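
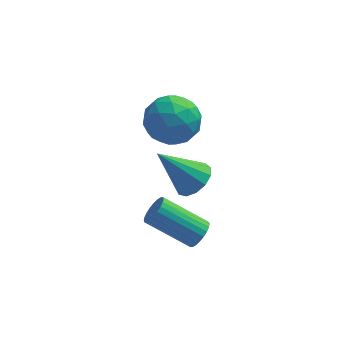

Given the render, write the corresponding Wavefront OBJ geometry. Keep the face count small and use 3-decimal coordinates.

v -0.477 0.977 -0.629
v 0.201 0.783 -1.573
v 0.439 -0.403 0.313
v 1.117 -0.597 -0.631
v 1.233 0.402 -0.017
v 0.667 1.254 -0.6
v -0.027 -0.874 -0.66
v -0.593 -0.022 -1.243
v 0.479 -0.361 -1.592
v 1.258 0.427 -1.194
v -0.618 -0.047 -0.066
v 0.161 0.741 0.332
v -0.219 1.001 -1.184
v 0.859 -0.621 -0.076
v 0.927 -0.034 0.284
v 1.325 -0.148 -0.27
v 0.056 1.278 -0.612
v 0.454 1.164 -1.166
v 1.061 0.94 -0.252
v 0.186 -0.784 -0.094
v 0.584 -0.898 -0.648
v -0.685 0.528 -0.99
v -0.287 0.414 -1.544
v -0.421 -0.56 -1.008
v 0.343 0.214 -1.749
v 0.882 -0.597 -1.196
v 0.209 -0.76 -1.213
v -0.124 -0.259 -1.555
v 0.801 0.678 -1.516
v 1.34 -0.133 -0.962
v 1.408 0.454 -0.602
v 1.075 0.955 -0.944
v 0.965 0.005 -1.527
v -0.7 0.513 -0.298
v -0.161 -0.298 0.256
v -0.435 -0.575 -0.316
v -0.768 -0.074 -0.658
v -0.242 0.977 -0.064
v 0.297 0.166 0.489
v 0.764 0.639 0.295
v 0.431 1.14 -0.047
v -0.325 0.375 0.267
v 1.153 -3.886 -0.099
v 1.555 -3.271 0.244
v -0.133 -3.914 1.459
v 1.232 -3.084 -0.019
v 0.885 -3.15 -0.307
v 0.622 -3.451 -0.529
v 0.529 -3.889 -0.615
v 0.633 -4.326 -0.536
v 0.903 -4.624 -0.319
v 1.252 -4.687 -0.032
v 1.57 -4.496 0.234
v 1.755 -4.111 0.394
v 1.749 -3.654 0.398
v 1.384 -3.264 -4.177
v 1.713 -2.863 -3.819
v 0.024 -2.475 -2.704
v -0.304 -2.876 -3.063
v 1.631 -2.713 -3.996
v -0.058 -2.325 -2.881
v 1.511 -2.647 -4.2
v -0.178 -2.259 -3.085
v 1.372 -2.675 -4.401
v -0.316 -2.287 -3.286
v 1.235 -2.793 -4.568
v -0.454 -2.405 -3.453
v 1.121 -2.982 -4.675
v -0.568 -2.594 -3.561
v 1.046 -3.214 -4.707
v -0.642 -2.826 -3.592
v 1.024 -3.454 -4.658
v -0.665 -3.066 -3.543
v 1.056 -3.665 -4.536
v -0.633 -3.277 -3.421
v 1.138 -3.815 -4.359
v -0.551 -3.427 -3.244
v 1.258 -3.881 -4.155
v -0.431 -3.493 -3.04
v 1.396 -3.853 -3.954
v -0.292 -3.465 -2.839
v 1.534 -3.735 -3.787
v -0.155 -3.347 -2.672
v 1.648 -3.546 -3.679
v -0.041 -3.158 -2.565
v 1.722 -3.314 -3.648
v 0.034 -2.926 -2.533
v 1.745 -3.074 -3.697
v 0.056 -2.686 -2.582
f 1 38 17
f 38 12 41
f 17 41 6
f 38 41 17
f 1 17 13
f 17 6 18
f 13 18 2
f 17 18 13
f 1 13 22
f 13 2 23
f 22 23 8
f 13 23 22
f 1 22 34
f 22 8 37
f 34 37 11
f 22 37 34
f 1 34 38
f 34 11 42
f 38 42 12
f 34 42 38
f 2 18 29
f 18 6 32
f 29 32 10
f 18 32 29
f 6 41 19
f 41 12 40
f 19 40 5
f 41 40 19
f 12 42 39
f 42 11 35
f 39 35 3
f 42 35 39
f 11 37 36
f 37 8 24
f 36 24 7
f 37 24 36
f 8 23 28
f 23 2 25
f 28 25 9
f 23 25 28
f 4 30 16
f 30 10 31
f 16 31 5
f 30 31 16
f 4 16 14
f 16 5 15
f 14 15 3
f 16 15 14
f 4 14 21
f 14 3 20
f 21 20 7
f 14 20 21
f 4 21 26
f 21 7 27
f 26 27 9
f 21 27 26
f 4 26 30
f 26 9 33
f 30 33 10
f 26 33 30
f 5 31 19
f 31 10 32
f 19 32 6
f 31 32 19
f 3 15 39
f 15 5 40
f 39 40 12
f 15 40 39
f 7 20 36
f 20 3 35
f 36 35 11
f 20 35 36
f 9 27 28
f 27 7 24
f 28 24 8
f 27 24 28
f 10 33 29
f 33 9 25
f 29 25 2
f 33 25 29
f 44 43 46
f 44 46 45
f 46 43 47
f 46 47 45
f 47 43 48
f 47 48 45
f 48 43 49
f 48 49 45
f 49 43 50
f 49 50 45
f 50 43 51
f 50 51 45
f 51 43 52
f 51 52 45
f 52 43 53
f 52 53 45
f 53 43 54
f 53 54 45
f 54 43 55
f 54 55 45
f 55 43 44
f 55 44 45
f 57 56 60
f 57 60 58
f 58 60 61
f 58 61 59
f 60 56 62
f 60 62 61
f 61 62 63
f 61 63 59
f 62 56 64
f 62 64 63
f 63 64 65
f 63 65 59
f 64 56 66
f 64 66 65
f 65 66 67
f 65 67 59
f 66 56 68
f 66 68 67
f 67 68 69
f 67 69 59
f 68 56 70
f 68 70 69
f 69 70 71
f 69 71 59
f 70 56 72
f 70 72 71
f 71 72 73
f 71 73 59
f 72 56 74
f 72 74 73
f 73 74 75
f 73 75 59
f 74 56 76
f 74 76 75
f 75 76 77
f 75 77 59
f 76 56 78
f 76 78 77
f 77 78 79
f 77 79 59
f 78 56 80
f 78 80 79
f 79 80 81
f 79 81 59
f 80 56 82
f 80 82 81
f 81 82 83
f 81 83 59
f 82 56 84
f 82 84 83
f 83 84 85
f 83 85 59
f 84 56 86
f 84 86 85
f 85 86 87
f 85 87 59
f 86 56 88
f 86 88 87
f 87 88 89
f 87 89 59
f 88 56 57
f 88 57 89
f 89 57 58
f 89 58 59



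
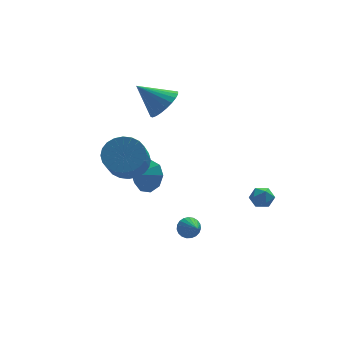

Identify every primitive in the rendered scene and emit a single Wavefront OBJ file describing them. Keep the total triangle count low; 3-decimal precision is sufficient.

v 2.97 -2.759 -0.22
v 3.188 -2.422 -0.72
v 3.272 -3.638 -0.68
v 3.49 -3.301 -1.18
v 3.787 -3.262 -0.613
v 3.6 -2.719 -0.328
v 2.86 -3.341 -1.072
v 2.673 -2.798 -0.787
v 3.12 -2.782 -1.246
v 3.693 -2.733 -0.963
v 2.767 -3.327 -0.437
v 3.34 -3.278 -0.154
v 0.185 -1.338 -3.496
v 0.469 -1.024 -3.057
v 0.415 -2.262 -2.984
v 0.232 -1.035 -2.969
v -0.014 -1.098 -2.972
v -0.225 -1.203 -3.065
v -0.366 -1.331 -3.233
v -0.411 -1.46 -3.447
v -0.353 -1.569 -3.668
v -0.202 -1.637 -3.86
v 0.015 -1.654 -3.989
v 0.263 -1.617 -4.033
v 0.496 -1.531 -3.984
v 0.676 -1.412 -3.85
v 0.771 -1.28 -3.655
v 0.764 -1.159 -3.432
v 0.658 -1.068 -3.221
v -0.142 2.996 2.447
v 0.524 3.512 2.987
v -1.418 3.424 3.613
v 0.393 3.787 2.743
v 0.182 3.942 2.455
v -0.079 3.953 2.165
v -0.35 3.819 1.918
v -0.589 3.559 1.752
v -0.76 3.213 1.691
v -0.837 2.835 1.746
v -0.808 2.481 1.908
v -0.677 2.205 2.151
v -0.466 2.05 2.44
v -0.205 2.039 2.73
v 0.066 2.174 2.977
v 0.305 2.434 3.143
v 0.476 2.779 3.203
v 0.552 3.158 3.149
v -0.941 3.03 -2.54
v -0.328 2.369 -2.131
v -1.839 2.53 -2
v -0.387 2.911 -1.729
v -0.705 3.508 -1.706
v -1.134 3.881 -2.074
v -1.473 3.856 -2.66
v -1.563 3.444 -3.189
v -1.362 2.838 -3.416
v -0.964 2.322 -3.232
v -0.556 2.137 -2.725
v -2.651 -1.449 1.462
v -1.656 -1.695 1.556
v -2.053 -2.857 2.732
v -3.049 -2.611 2.638
v -1.691 -1.404 1.831
v -2.088 -2.566 3.007
v -1.872 -1.12 2.05
v -2.269 -2.282 3.226
v -2.172 -0.887 2.18
v -2.57 -2.048 3.356
v -2.545 -0.738 2.2
v -2.943 -1.9 3.376
v -2.934 -0.698 2.108
v -3.332 -1.86 3.284
v -3.281 -0.773 1.918
v -3.678 -1.935 3.094
v -3.531 -0.95 1.658
v -3.928 -2.112 2.834
v -3.647 -1.203 1.368
v -4.044 -2.365 2.544
v -3.612 -1.494 1.093
v -4.009 -2.656 2.269
v -3.431 -1.778 0.874
v -3.828 -2.94 2.05
v -3.13 -2.012 0.744
v -3.528 -3.173 1.92
v -2.757 -2.16 0.724
v -3.155 -3.322 1.9
v -2.368 -2.2 0.816
v -2.766 -3.362 1.992
v -2.022 -2.125 1.006
v -2.419 -3.287 2.182
v -1.772 -1.948 1.266
v -2.169 -3.11 2.442
f 1 12 6
f 1 6 2
f 1 2 8
f 1 8 11
f 1 11 12
f 2 6 10
f 6 12 5
f 12 11 3
f 11 8 7
f 8 2 9
f 4 10 5
f 4 5 3
f 4 3 7
f 4 7 9
f 4 9 10
f 5 10 6
f 3 5 12
f 7 3 11
f 9 7 8
f 10 9 2
f 14 13 16
f 14 16 15
f 16 13 17
f 16 17 15
f 17 13 18
f 17 18 15
f 18 13 19
f 18 19 15
f 19 13 20
f 19 20 15
f 20 13 21
f 20 21 15
f 21 13 22
f 21 22 15
f 22 13 23
f 22 23 15
f 23 13 24
f 23 24 15
f 24 13 25
f 24 25 15
f 25 13 26
f 25 26 15
f 26 13 27
f 26 27 15
f 27 13 28
f 27 28 15
f 28 13 29
f 28 29 15
f 29 13 14
f 29 14 15
f 31 30 33
f 31 33 32
f 33 30 34
f 33 34 32
f 34 30 35
f 34 35 32
f 35 30 36
f 35 36 32
f 36 30 37
f 36 37 32
f 37 30 38
f 37 38 32
f 38 30 39
f 38 39 32
f 39 30 40
f 39 40 32
f 40 30 41
f 40 41 32
f 41 30 42
f 41 42 32
f 42 30 43
f 42 43 32
f 43 30 44
f 43 44 32
f 44 30 45
f 44 45 32
f 45 30 46
f 45 46 32
f 46 30 47
f 46 47 32
f 47 30 31
f 47 31 32
f 49 48 51
f 49 51 50
f 51 48 52
f 51 52 50
f 52 48 53
f 52 53 50
f 53 48 54
f 53 54 50
f 54 48 55
f 54 55 50
f 55 48 56
f 55 56 50
f 56 48 57
f 56 57 50
f 57 48 58
f 57 58 50
f 58 48 49
f 58 49 50
f 60 59 63
f 60 63 61
f 61 63 64
f 61 64 62
f 63 59 65
f 63 65 64
f 64 65 66
f 64 66 62
f 65 59 67
f 65 67 66
f 66 67 68
f 66 68 62
f 67 59 69
f 67 69 68
f 68 69 70
f 68 70 62
f 69 59 71
f 69 71 70
f 70 71 72
f 70 72 62
f 71 59 73
f 71 73 72
f 72 73 74
f 72 74 62
f 73 59 75
f 73 75 74
f 74 75 76
f 74 76 62
f 75 59 77
f 75 77 76
f 76 77 78
f 76 78 62
f 77 59 79
f 77 79 78
f 78 79 80
f 78 80 62
f 79 59 81
f 79 81 80
f 80 81 82
f 80 82 62
f 81 59 83
f 81 83 82
f 82 83 84
f 82 84 62
f 83 59 85
f 83 85 84
f 84 85 86
f 84 86 62
f 85 59 87
f 85 87 86
f 86 87 88
f 86 88 62
f 87 59 89
f 87 89 88
f 88 89 90
f 88 90 62
f 89 59 91
f 89 91 90
f 90 91 92
f 90 92 62
f 91 59 60
f 91 60 92
f 92 60 61
f 92 61 62



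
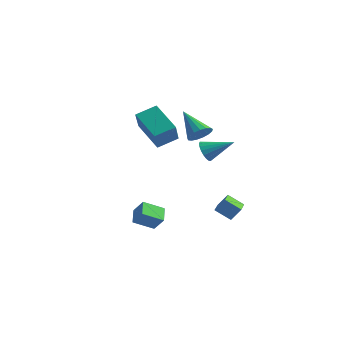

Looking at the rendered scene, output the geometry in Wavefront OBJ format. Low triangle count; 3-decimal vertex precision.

v 0.704 -0.41 3.521
v 1.266 0.658 4.056
v 2.369 -0.706 2.363
v 2.931 0.362 2.899
v 1.369 -1.362 4.721
v 1.931 -0.294 5.257
v 3.034 -1.658 3.564
v 3.596 -0.59 4.099
v 1.976 3.225 2.286
v 2.503 3.123 2.879
v 0.484 3.475 3.654
v 2.508 3.5 2.815
v 2.392 3.815 2.63
v 2.18 3.994 2.367
v 1.921 3.997 2.084
v 1.675 3.823 1.848
v 1.498 3.512 1.712
v 1.43 3.135 1.707
v 1.487 2.779 1.835
v 1.657 2.524 2.066
v 1.899 2.431 2.347
v 2.159 2.519 2.614
v 2.377 2.768 2.806
v 4.444 3.01 -3.592
v 3.626 2.567 -2.932
v 3.482 4.401 -3.849
v 2.665 3.958 -3.19
v 4.835 3.422 -2.83
v 4.018 2.979 -2.171
v 3.874 4.813 -3.088
v 3.056 4.37 -2.428
v 2.58 2.969 1.188
v 3.041 2.738 0.643
v 3.94 3.831 1.972
v 2.926 3.028 0.525
v 2.742 3.306 0.538
v 2.526 3.518 0.679
v 2.321 3.621 0.922
v 2.167 3.594 1.217
v 2.095 3.444 1.506
v 2.12 3.2 1.733
v 2.235 2.91 1.851
v 2.419 2.632 1.838
v 2.635 2.421 1.697
v 2.84 2.318 1.454
v 2.994 2.344 1.159
v 3.065 2.494 0.87
v 3.587 -3.968 -1.922
v 2.984 -3.255 -1.42
v 4.237 -3.005 -2.507
v 3.634 -2.293 -2.005
v 4.266 -3.947 -1.135
v 3.663 -3.235 -0.633
v 4.916 -2.985 -1.72
v 4.313 -2.272 -1.218
f 2 4 1
f 5 2 1
f 1 4 3
f 3 5 1
f 2 8 4
f 6 2 5
f 6 8 2
f 4 8 3
f 7 5 3
f 3 8 7
f 7 6 5
f 8 6 7
f 10 9 12
f 10 12 11
f 12 9 13
f 12 13 11
f 13 9 14
f 13 14 11
f 14 9 15
f 14 15 11
f 15 9 16
f 15 16 11
f 16 9 17
f 16 17 11
f 17 9 18
f 17 18 11
f 18 9 19
f 18 19 11
f 19 9 20
f 19 20 11
f 20 9 21
f 20 21 11
f 21 9 22
f 21 22 11
f 22 9 23
f 22 23 11
f 23 9 10
f 23 10 11
f 25 27 24
f 28 25 24
f 24 27 26
f 26 28 24
f 25 31 27
f 29 25 28
f 29 31 25
f 27 31 26
f 30 28 26
f 26 31 30
f 30 29 28
f 31 29 30
f 33 32 35
f 33 35 34
f 35 32 36
f 35 36 34
f 36 32 37
f 36 37 34
f 37 32 38
f 37 38 34
f 38 32 39
f 38 39 34
f 39 32 40
f 39 40 34
f 40 32 41
f 40 41 34
f 41 32 42
f 41 42 34
f 42 32 43
f 42 43 34
f 43 32 44
f 43 44 34
f 44 32 45
f 44 45 34
f 45 32 46
f 45 46 34
f 46 32 47
f 46 47 34
f 47 32 33
f 47 33 34
f 49 51 48
f 52 49 48
f 48 51 50
f 50 52 48
f 49 55 51
f 53 49 52
f 53 55 49
f 51 55 50
f 54 52 50
f 50 55 54
f 54 53 52
f 55 53 54



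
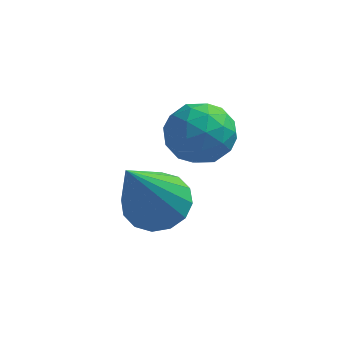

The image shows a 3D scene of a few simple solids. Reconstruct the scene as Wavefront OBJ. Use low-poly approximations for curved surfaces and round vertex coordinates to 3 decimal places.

v -3.845 -0.299 -4.863
v -3.301 -0.045 -4.616
v -4.135 -1.421 -3.077
v -3.545 0.167 -4.522
v -3.87 0.253 -4.521
v -4.189 0.192 -4.611
v -4.415 -0.001 -4.768
v -4.489 -0.273 -4.952
v -4.39 -0.552 -5.111
v -4.145 -0.764 -5.204
v -3.82 -0.85 -5.206
v -3.502 -0.789 -5.116
v -3.275 -0.596 -4.958
v -3.202 -0.324 -4.775
v -3.659 1.384 -3.635
v -3.156 1.447 -4.123
v -3.424 0.273 -3.537
v -2.921 0.336 -4.025
v -2.837 0.633 -3.392
v -2.982 1.32 -3.453
v -3.598 0.4 -4.207
v -3.743 1.087 -4.268
v -3.118 0.839 -4.477
v -2.647 0.983 -3.973
v -3.933 0.737 -3.687
v -3.462 0.881 -3.183
v -3.428 1.513 -3.888
v -3.152 0.207 -3.772
v -3.103 0.382 -3.4
v -2.806 0.419 -3.687
v -3.326 1.438 -3.494
v -3.03 1.475 -3.781
v -2.842 0.997 -3.351
v -3.55 0.245 -3.879
v -3.254 0.282 -4.166
v -3.774 1.301 -3.973
v -3.477 1.338 -4.26
v -3.738 0.723 -4.309
v -3.11 1.193 -4.383
v -2.972 0.54 -4.325
v -3.37 0.577 -4.432
v -3.455 0.981 -4.468
v -2.833 1.278 -4.087
v -2.695 0.625 -4.029
v -2.646 0.799 -3.657
v -2.731 1.203 -3.692
v -2.811 0.92 -4.294
v -3.885 1.095 -3.631
v -3.747 0.442 -3.573
v -3.849 0.517 -3.968
v -3.934 0.921 -4.003
v -3.608 1.18 -3.335
v -3.47 0.527 -3.277
v -3.125 0.739 -3.192
v -3.21 1.143 -3.228
v -3.769 0.8 -3.366
f 2 1 4
f 2 4 3
f 4 1 5
f 4 5 3
f 5 1 6
f 5 6 3
f 6 1 7
f 6 7 3
f 7 1 8
f 7 8 3
f 8 1 9
f 8 9 3
f 9 1 10
f 9 10 3
f 10 1 11
f 10 11 3
f 11 1 12
f 11 12 3
f 12 1 13
f 12 13 3
f 13 1 14
f 13 14 3
f 14 1 2
f 14 2 3
f 15 52 31
f 52 26 55
f 31 55 20
f 52 55 31
f 15 31 27
f 31 20 32
f 27 32 16
f 31 32 27
f 15 27 36
f 27 16 37
f 36 37 22
f 27 37 36
f 15 36 48
f 36 22 51
f 48 51 25
f 36 51 48
f 15 48 52
f 48 25 56
f 52 56 26
f 48 56 52
f 16 32 43
f 32 20 46
f 43 46 24
f 32 46 43
f 20 55 33
f 55 26 54
f 33 54 19
f 55 54 33
f 26 56 53
f 56 25 49
f 53 49 17
f 56 49 53
f 25 51 50
f 51 22 38
f 50 38 21
f 51 38 50
f 22 37 42
f 37 16 39
f 42 39 23
f 37 39 42
f 18 44 30
f 44 24 45
f 30 45 19
f 44 45 30
f 18 30 28
f 30 19 29
f 28 29 17
f 30 29 28
f 18 28 35
f 28 17 34
f 35 34 21
f 28 34 35
f 18 35 40
f 35 21 41
f 40 41 23
f 35 41 40
f 18 40 44
f 40 23 47
f 44 47 24
f 40 47 44
f 19 45 33
f 45 24 46
f 33 46 20
f 45 46 33
f 17 29 53
f 29 19 54
f 53 54 26
f 29 54 53
f 21 34 50
f 34 17 49
f 50 49 25
f 34 49 50
f 23 41 42
f 41 21 38
f 42 38 22
f 41 38 42
f 24 47 43
f 47 23 39
f 43 39 16
f 47 39 43



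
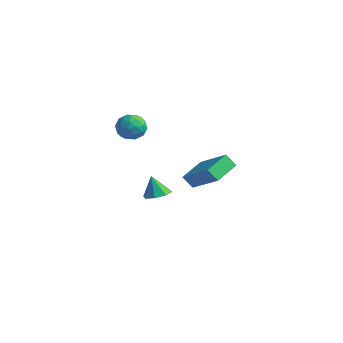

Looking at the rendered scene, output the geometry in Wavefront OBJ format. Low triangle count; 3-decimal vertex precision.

v -0.836 -0.024 0.537
v -0.492 -0.432 1.131
v -1.848 -0.828 0.569
v -1.504 -1.236 1.163
v -1.774 -0.495 1.292
v -1.148 0.002 1.272
v -1.192 -1.262 0.428
v -0.566 -0.765 0.408
v -0.712 -1.198 1.064
v -1.072 -0.724 1.598
v -1.268 -0.536 0.102
v -1.628 -0.062 0.636
v -0.575 -0.157 0.831
v -1.765 -1.103 0.869
v -1.923 -0.667 0.944
v -1.721 -0.907 1.294
v -0.961 0.098 0.914
v -0.759 -0.142 1.263
v -1.512 -0.179 1.357
v -1.581 -1.118 0.437
v -1.379 -1.358 0.786
v -0.619 -0.353 0.406
v -0.417 -0.593 0.756
v -0.828 -1.081 0.343
v -0.503 -0.848 1.141
v -1.097 -1.32 1.16
v -0.914 -1.335 0.728
v -0.546 -1.043 0.716
v -0.714 -0.569 1.455
v -1.309 -1.042 1.474
v -1.467 -0.606 1.549
v -1.099 -0.314 1.537
v -0.843 -1.019 1.415
v -1.031 -0.218 0.226
v -1.626 -0.691 0.245
v -1.241 -0.946 0.163
v -0.873 -0.654 0.151
v -1.243 0.06 0.54
v -1.837 -0.412 0.559
v -1.794 -0.217 0.984
v -1.426 0.075 0.972
v -1.497 -0.241 0.285
v -0.447 2.597 -4.042
v -0.874 2.321 -3.399
v -0.721 4.037 -3.605
v -1.148 3.761 -2.962
v 1.348 2.579 -2.858
v 0.921 2.303 -2.215
v 1.074 4.019 -2.421
v 0.647 3.743 -1.778
v 3.42 -3.047 -0.944
v 3.821 -3.573 -0.837
v 3.06 -3.113 0.084
v 4.049 -3.127 -0.728
v 3.909 -2.634 -0.746
v 3.482 -2.383 -0.879
v 3.018 -2.521 -1.05
v 2.79 -2.968 -1.159
v 2.93 -3.46 -1.141
v 3.357 -3.711 -1.008
f 1 38 17
f 38 12 41
f 17 41 6
f 38 41 17
f 1 17 13
f 17 6 18
f 13 18 2
f 17 18 13
f 1 13 22
f 13 2 23
f 22 23 8
f 13 23 22
f 1 22 34
f 22 8 37
f 34 37 11
f 22 37 34
f 1 34 38
f 34 11 42
f 38 42 12
f 34 42 38
f 2 18 29
f 18 6 32
f 29 32 10
f 18 32 29
f 6 41 19
f 41 12 40
f 19 40 5
f 41 40 19
f 12 42 39
f 42 11 35
f 39 35 3
f 42 35 39
f 11 37 36
f 37 8 24
f 36 24 7
f 37 24 36
f 8 23 28
f 23 2 25
f 28 25 9
f 23 25 28
f 4 30 16
f 30 10 31
f 16 31 5
f 30 31 16
f 4 16 14
f 16 5 15
f 14 15 3
f 16 15 14
f 4 14 21
f 14 3 20
f 21 20 7
f 14 20 21
f 4 21 26
f 21 7 27
f 26 27 9
f 21 27 26
f 4 26 30
f 26 9 33
f 30 33 10
f 26 33 30
f 5 31 19
f 31 10 32
f 19 32 6
f 31 32 19
f 3 15 39
f 15 5 40
f 39 40 12
f 15 40 39
f 7 20 36
f 20 3 35
f 36 35 11
f 20 35 36
f 9 27 28
f 27 7 24
f 28 24 8
f 27 24 28
f 10 33 29
f 33 9 25
f 29 25 2
f 33 25 29
f 44 46 43
f 47 44 43
f 43 46 45
f 45 47 43
f 44 50 46
f 48 44 47
f 48 50 44
f 46 50 45
f 49 47 45
f 45 50 49
f 49 48 47
f 50 48 49
f 52 51 54
f 52 54 53
f 54 51 55
f 54 55 53
f 55 51 56
f 55 56 53
f 56 51 57
f 56 57 53
f 57 51 58
f 57 58 53
f 58 51 59
f 58 59 53
f 59 51 60
f 59 60 53
f 60 51 52
f 60 52 53



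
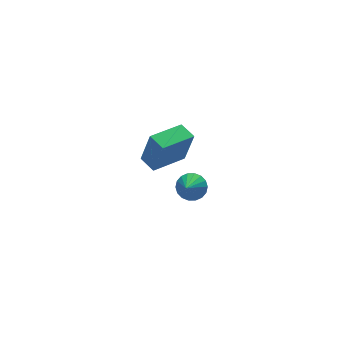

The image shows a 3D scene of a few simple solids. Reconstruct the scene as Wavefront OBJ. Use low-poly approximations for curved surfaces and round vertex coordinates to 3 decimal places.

v -0.127 -2.471 1.547
v 0.234 -2.827 3.534
v -0.338 -1.456 1.767
v 0.022 -1.811 3.754
v 1.898 -1.989 1.266
v 2.258 -2.344 3.253
v 1.686 -0.973 1.486
v 2.047 -1.329 3.473
v 3.708 0.683 -4.338
v 4.424 0.175 -4.192
v 2.932 -0.143 -3.402
v 4.458 0.456 -3.915
v 4.344 0.783 -3.723
v 4.103 1.09 -3.652
v 3.784 1.316 -3.717
v 3.451 1.416 -3.905
v 3.168 1.372 -4.179
v 2.992 1.191 -4.484
v 2.958 0.909 -4.761
v 3.073 0.583 -4.953
v 3.314 0.276 -5.024
v 3.632 0.05 -4.959
v 3.966 -0.051 -4.771
v 4.249 -0.006 -4.497
f 2 4 1
f 5 2 1
f 1 4 3
f 3 5 1
f 2 8 4
f 6 2 5
f 6 8 2
f 4 8 3
f 7 5 3
f 3 8 7
f 7 6 5
f 8 6 7
f 10 9 12
f 10 12 11
f 12 9 13
f 12 13 11
f 13 9 14
f 13 14 11
f 14 9 15
f 14 15 11
f 15 9 16
f 15 16 11
f 16 9 17
f 16 17 11
f 17 9 18
f 17 18 11
f 18 9 19
f 18 19 11
f 19 9 20
f 19 20 11
f 20 9 21
f 20 21 11
f 21 9 22
f 21 22 11
f 22 9 23
f 22 23 11
f 23 9 24
f 23 24 11
f 24 9 10
f 24 10 11



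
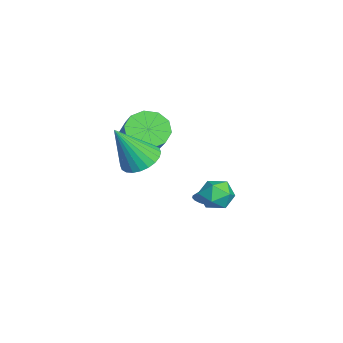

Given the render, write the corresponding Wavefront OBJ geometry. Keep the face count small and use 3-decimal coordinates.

v -4.167 -1.427 -0.31
v -3.541 -1.247 -1.055
v -2.447 -0.993 -0.076
v -3.073 -1.173 0.67
v -3.805 -0.718 -0.898
v -2.711 -0.464 0.081
v -4.207 -0.46 -0.516
v -3.113 -0.206 0.463
v -4.594 -0.571 -0.055
v -3.5 -0.317 0.924
v -4.817 -1.009 0.309
v -3.724 -0.755 1.288
v -4.793 -1.607 0.436
v -3.699 -1.353 1.415
v -4.529 -2.136 0.279
v -3.435 -1.882 1.258
v -4.127 -2.394 -0.103
v -3.033 -2.14 0.876
v -3.74 -2.283 -0.564
v -2.646 -2.029 0.415
v -3.516 -1.845 -0.928
v -2.423 -1.591 0.051
v -2.538 1.829 -2.468
v -1.92 2.372 -2.583
v -1.64 0.848 -2.277
v -1.022 1.391 -2.392
v -1.497 1.44 -1.712
v -2.052 2.047 -1.83
v -1.508 1.173 -3.03
v -2.063 1.78 -3.148
v -1.284 1.967 -2.93
v -1.277 2.132 -2.116
v -2.283 1.088 -2.744
v -2.276 1.253 -1.93
v -3.411 1.379 -3.772
v -2.974 1.352 -3.15
v -4.229 1.601 -3.188
v -2.951 1.656 -3.234
v -3.008 1.912 -3.41
v -3.134 2.076 -3.649
v -3.308 2.12 -3.909
v -3.5 2.035 -4.146
v -3.676 1.837 -4.318
v -3.806 1.56 -4.395
v -3.868 1.252 -4.365
v -3.851 0.965 -4.233
v -3.758 0.75 -4.02
v -3.604 0.644 -3.765
v -3.417 0.666 -3.511
v -3.229 0.81 -3.302
v -3.073 1.053 -3.175
v -0.302 -1.425 0.541
v 0.591 -1.403 0.368
v 0.082 -2.435 2.399
v 0.547 -1.098 0.543
v 0.374 -0.842 0.718
v 0.098 -0.675 0.866
v -0.239 -0.622 0.964
v -0.586 -0.691 0.998
v -0.889 -0.872 0.962
v -1.103 -1.137 0.862
v -1.195 -1.446 0.713
v -1.151 -1.752 0.538
v -0.978 -2.008 0.363
v -0.702 -2.175 0.215
v -0.365 -2.228 0.117
v -0.018 -2.158 0.083
v 0.285 -1.977 0.119
v 0.499 -1.712 0.219
f 2 1 5
f 2 5 3
f 3 5 6
f 3 6 4
f 5 1 7
f 5 7 6
f 6 7 8
f 6 8 4
f 7 1 9
f 7 9 8
f 8 9 10
f 8 10 4
f 9 1 11
f 9 11 10
f 10 11 12
f 10 12 4
f 11 1 13
f 11 13 12
f 12 13 14
f 12 14 4
f 13 1 15
f 13 15 14
f 14 15 16
f 14 16 4
f 15 1 17
f 15 17 16
f 16 17 18
f 16 18 4
f 17 1 19
f 17 19 18
f 18 19 20
f 18 20 4
f 19 1 21
f 19 21 20
f 20 21 22
f 20 22 4
f 21 1 2
f 21 2 22
f 22 2 3
f 22 3 4
f 23 34 28
f 23 28 24
f 23 24 30
f 23 30 33
f 23 33 34
f 24 28 32
f 28 34 27
f 34 33 25
f 33 30 29
f 30 24 31
f 26 32 27
f 26 27 25
f 26 25 29
f 26 29 31
f 26 31 32
f 27 32 28
f 25 27 34
f 29 25 33
f 31 29 30
f 32 31 24
f 36 35 38
f 36 38 37
f 38 35 39
f 38 39 37
f 39 35 40
f 39 40 37
f 40 35 41
f 40 41 37
f 41 35 42
f 41 42 37
f 42 35 43
f 42 43 37
f 43 35 44
f 43 44 37
f 44 35 45
f 44 45 37
f 45 35 46
f 45 46 37
f 46 35 47
f 46 47 37
f 47 35 48
f 47 48 37
f 48 35 49
f 48 49 37
f 49 35 50
f 49 50 37
f 50 35 51
f 50 51 37
f 51 35 36
f 51 36 37
f 53 52 55
f 53 55 54
f 55 52 56
f 55 56 54
f 56 52 57
f 56 57 54
f 57 52 58
f 57 58 54
f 58 52 59
f 58 59 54
f 59 52 60
f 59 60 54
f 60 52 61
f 60 61 54
f 61 52 62
f 61 62 54
f 62 52 63
f 62 63 54
f 63 52 64
f 63 64 54
f 64 52 65
f 64 65 54
f 65 52 66
f 65 66 54
f 66 52 67
f 66 67 54
f 67 52 68
f 67 68 54
f 68 52 69
f 68 69 54
f 69 52 53
f 69 53 54



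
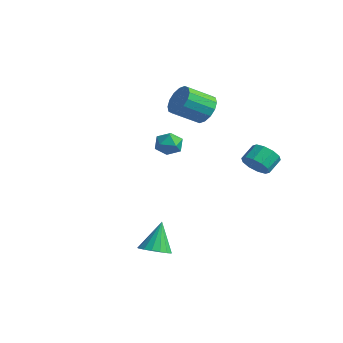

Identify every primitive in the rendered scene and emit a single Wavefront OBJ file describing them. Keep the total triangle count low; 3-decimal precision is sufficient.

v 3.435 -3.218 -4.419
v 3.838 -2.547 -4.628
v 3.065 -2.522 -2.901
v 3.476 -2.479 -4.748
v 3.104 -2.579 -4.792
v 2.808 -2.826 -4.751
v 2.656 -3.163 -4.634
v 2.682 -3.512 -4.467
v 2.88 -3.794 -4.29
v 3.206 -3.944 -4.142
v 3.584 -3.927 -4.057
v 3.928 -3.748 -4.056
v 4.159 -3.448 -4.137
v 4.224 -3.095 -4.283
v 4.108 -2.77 -4.46
v -2.51 1.597 -0.775
v -1.985 2.18 -0.851
v -1.575 0.8 -0.429
v -1.05 1.383 -0.505
v -1.581 1.404 0.078
v -2.159 1.896 -0.136
v -1.401 1.084 -1.144
v -1.979 1.576 -1.358
v -1.3 1.863 -1.079
v -1.411 2.061 -0.324
v -2.149 0.919 -0.956
v -2.26 1.117 -0.201
v -1.406 3.482 1.336
v -0.793 2.963 0.866
v -1.261 1.64 1.714
v -1.874 2.158 2.184
v -0.552 3.124 1.25
v -1.02 1.801 2.098
v -0.539 3.381 1.657
v -1.007 2.057 2.505
v -0.759 3.664 1.978
v -1.227 2.341 2.826
v -1.152 3.899 2.127
v -1.62 2.576 2.975
v -1.613 4.022 2.064
v -2.081 2.698 2.912
v -2.019 4 1.806
v -2.487 2.677 2.654
v -2.26 3.839 1.422
v -2.728 2.516 2.27
v -2.273 3.583 1.015
v -2.741 2.259 1.863
v -2.053 3.299 0.694
v -2.521 1.976 1.542
v -1.66 3.064 0.545
v -2.128 1.741 1.393
v -1.199 2.942 0.608
v -1.667 1.618 1.456
v 3.437 2.687 -0.556
v 4.216 2.819 -0.531
v 4.061 3.625 0.04
v 3.283 3.493 0.016
v 4.034 3.058 -0.917
v 3.88 3.864 -0.345
v 3.625 3.155 -1.164
v 3.47 3.961 -0.593
v 3.144 3.073 -1.179
v 2.989 3.879 -0.608
v 2.775 2.844 -0.956
v 2.62 3.65 -0.385
v 2.659 2.555 -0.58
v 2.504 3.361 -0.009
v 2.84 2.316 -0.195
v 2.686 3.122 0.377
v 3.25 2.219 0.053
v 3.095 3.025 0.624
v 3.731 2.301 0.068
v 3.576 3.107 0.639
v 4.1 2.53 -0.155
v 3.945 3.336 0.416
f 2 1 4
f 2 4 3
f 4 1 5
f 4 5 3
f 5 1 6
f 5 6 3
f 6 1 7
f 6 7 3
f 7 1 8
f 7 8 3
f 8 1 9
f 8 9 3
f 9 1 10
f 9 10 3
f 10 1 11
f 10 11 3
f 11 1 12
f 11 12 3
f 12 1 13
f 12 13 3
f 13 1 14
f 13 14 3
f 14 1 15
f 14 15 3
f 15 1 2
f 15 2 3
f 16 27 21
f 16 21 17
f 16 17 23
f 16 23 26
f 16 26 27
f 17 21 25
f 21 27 20
f 27 26 18
f 26 23 22
f 23 17 24
f 19 25 20
f 19 20 18
f 19 18 22
f 19 22 24
f 19 24 25
f 20 25 21
f 18 20 27
f 22 18 26
f 24 22 23
f 25 24 17
f 29 28 32
f 29 32 30
f 30 32 33
f 30 33 31
f 32 28 34
f 32 34 33
f 33 34 35
f 33 35 31
f 34 28 36
f 34 36 35
f 35 36 37
f 35 37 31
f 36 28 38
f 36 38 37
f 37 38 39
f 37 39 31
f 38 28 40
f 38 40 39
f 39 40 41
f 39 41 31
f 40 28 42
f 40 42 41
f 41 42 43
f 41 43 31
f 42 28 44
f 42 44 43
f 43 44 45
f 43 45 31
f 44 28 46
f 44 46 45
f 45 46 47
f 45 47 31
f 46 28 48
f 46 48 47
f 47 48 49
f 47 49 31
f 48 28 50
f 48 50 49
f 49 50 51
f 49 51 31
f 50 28 52
f 50 52 51
f 51 52 53
f 51 53 31
f 52 28 29
f 52 29 53
f 53 29 30
f 53 30 31
f 55 54 58
f 55 58 56
f 56 58 59
f 56 59 57
f 58 54 60
f 58 60 59
f 59 60 61
f 59 61 57
f 60 54 62
f 60 62 61
f 61 62 63
f 61 63 57
f 62 54 64
f 62 64 63
f 63 64 65
f 63 65 57
f 64 54 66
f 64 66 65
f 65 66 67
f 65 67 57
f 66 54 68
f 66 68 67
f 67 68 69
f 67 69 57
f 68 54 70
f 68 70 69
f 69 70 71
f 69 71 57
f 70 54 72
f 70 72 71
f 71 72 73
f 71 73 57
f 72 54 74
f 72 74 73
f 73 74 75
f 73 75 57
f 74 54 55
f 74 55 75
f 75 55 56
f 75 56 57



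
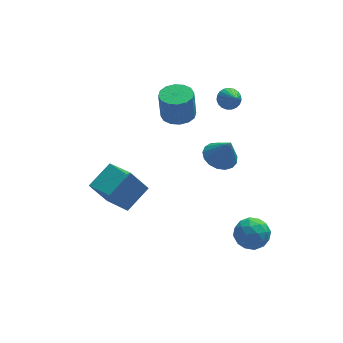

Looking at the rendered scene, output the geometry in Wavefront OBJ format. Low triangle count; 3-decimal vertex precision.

v 3.899 3.405 1.304
v 4.243 3.796 1.692
v 4.041 2.455 2.136
v 3.991 3.836 1.781
v 3.723 3.802 1.788
v 3.485 3.698 1.711
v 3.319 3.544 1.563
v 3.253 3.366 1.371
v 3.299 3.195 1.167
v 3.448 3.059 0.987
v 3.676 2.984 0.862
v 3.942 2.981 0.813
v 4.2 3.052 0.849
v 4.406 3.183 0.964
v 4.525 3.353 1.138
v 4.535 3.532 1.34
v 4.435 3.689 1.536
v 3.607 -2.324 -2.826
v 4.21 -2.319 -3.582
v 2.95 -3.641 -3.358
v 3.553 -3.636 -4.114
v 3.893 -3.81 -3.225
v 4.299 -2.996 -2.896
v 2.861 -2.964 -4.044
v 3.267 -2.15 -3.715
v 3.749 -2.715 -4.335
v 4.387 -3.237 -3.829
v 2.773 -2.723 -3.111
v 3.411 -3.245 -2.605
v 3.966 -2.206 -3.157
v 3.194 -3.754 -3.783
v 3.394 -3.856 -3.261
v 3.748 -3.853 -3.705
v 4.018 -2.604 -2.754
v 4.373 -2.601 -3.198
v 4.187 -3.477 -2.989
v 2.787 -3.359 -3.742
v 3.142 -3.356 -4.186
v 3.412 -2.107 -3.235
v 3.766 -2.104 -3.679
v 2.973 -2.483 -3.951
v 4.05 -2.436 -4.044
v 3.664 -3.21 -4.357
v 3.257 -2.815 -4.315
v 3.496 -2.336 -4.122
v 4.425 -2.743 -3.746
v 4.039 -3.517 -4.06
v 4.238 -3.619 -3.537
v 4.477 -3.141 -3.343
v 4.154 -2.975 -4.189
v 3.121 -2.443 -2.88
v 2.735 -3.217 -3.194
v 2.683 -2.819 -3.597
v 2.922 -2.341 -3.403
v 3.496 -2.75 -2.583
v 3.11 -3.524 -2.896
v 3.664 -3.624 -2.818
v 3.903 -3.145 -2.625
v 3.006 -2.985 -2.751
v -3.592 1.524 -2.522
v -2.833 -0.023 -1.969
v -2.378 2.384 -1.786
v -1.618 0.837 -1.233
v -2.722 1.463 -3.887
v -1.962 -0.084 -3.334
v -1.507 2.323 -3.151
v -0.748 0.776 -2.598
v 0.984 1.858 1.982
v 1.845 1.748 2.041
v 1.737 1.752 3.617
v 0.876 1.862 3.558
v 1.784 2.194 2.036
v 1.677 2.198 3.612
v 1.509 2.55 2.016
v 1.402 2.555 3.592
v 1.094 2.721 1.987
v 0.986 2.725 3.563
v 0.648 2.66 1.957
v 0.541 2.664 3.533
v 0.293 2.385 1.933
v 0.185 2.389 3.51
v 0.123 1.968 1.923
v 0.015 1.972 3.499
v 0.183 1.522 1.928
v 0.076 1.526 3.504
v 0.458 1.165 1.948
v 0.351 1.17 3.524
v 0.874 0.995 1.977
v 0.766 0.999 3.553
v 1.319 1.056 2.007
v 1.212 1.06 3.583
v 1.675 1.331 2.03
v 1.567 1.335 3.607
v 2.66 0.017 0.033
v 3.533 0.052 -0.222
v 3.08 -0.417 1.407
v 3.452 0.452 -0.071
v 3.19 0.753 0.104
v 2.807 0.885 0.263
v 2.39 0.818 0.369
v 2.035 0.568 0.399
v 1.823 0.191 0.345
v 1.803 -0.225 0.219
v 1.979 -0.586 0.051
v 2.311 -0.809 -0.121
v 2.723 -0.843 -0.258
v 3.121 -0.679 -0.328
v 3.413 -0.357 -0.315
f 2 1 4
f 2 4 3
f 4 1 5
f 4 5 3
f 5 1 6
f 5 6 3
f 6 1 7
f 6 7 3
f 7 1 8
f 7 8 3
f 8 1 9
f 8 9 3
f 9 1 10
f 9 10 3
f 10 1 11
f 10 11 3
f 11 1 12
f 11 12 3
f 12 1 13
f 12 13 3
f 13 1 14
f 13 14 3
f 14 1 15
f 14 15 3
f 15 1 16
f 15 16 3
f 16 1 17
f 16 17 3
f 17 1 2
f 17 2 3
f 18 55 34
f 55 29 58
f 34 58 23
f 55 58 34
f 18 34 30
f 34 23 35
f 30 35 19
f 34 35 30
f 18 30 39
f 30 19 40
f 39 40 25
f 30 40 39
f 18 39 51
f 39 25 54
f 51 54 28
f 39 54 51
f 18 51 55
f 51 28 59
f 55 59 29
f 51 59 55
f 19 35 46
f 35 23 49
f 46 49 27
f 35 49 46
f 23 58 36
f 58 29 57
f 36 57 22
f 58 57 36
f 29 59 56
f 59 28 52
f 56 52 20
f 59 52 56
f 28 54 53
f 54 25 41
f 53 41 24
f 54 41 53
f 25 40 45
f 40 19 42
f 45 42 26
f 40 42 45
f 21 47 33
f 47 27 48
f 33 48 22
f 47 48 33
f 21 33 31
f 33 22 32
f 31 32 20
f 33 32 31
f 21 31 38
f 31 20 37
f 38 37 24
f 31 37 38
f 21 38 43
f 38 24 44
f 43 44 26
f 38 44 43
f 21 43 47
f 43 26 50
f 47 50 27
f 43 50 47
f 22 48 36
f 48 27 49
f 36 49 23
f 48 49 36
f 20 32 56
f 32 22 57
f 56 57 29
f 32 57 56
f 24 37 53
f 37 20 52
f 53 52 28
f 37 52 53
f 26 44 45
f 44 24 41
f 45 41 25
f 44 41 45
f 27 50 46
f 50 26 42
f 46 42 19
f 50 42 46
f 61 63 60
f 64 61 60
f 60 63 62
f 62 64 60
f 61 67 63
f 65 61 64
f 65 67 61
f 63 67 62
f 66 64 62
f 62 67 66
f 66 65 64
f 67 65 66
f 69 68 72
f 69 72 70
f 70 72 73
f 70 73 71
f 72 68 74
f 72 74 73
f 73 74 75
f 73 75 71
f 74 68 76
f 74 76 75
f 75 76 77
f 75 77 71
f 76 68 78
f 76 78 77
f 77 78 79
f 77 79 71
f 78 68 80
f 78 80 79
f 79 80 81
f 79 81 71
f 80 68 82
f 80 82 81
f 81 82 83
f 81 83 71
f 82 68 84
f 82 84 83
f 83 84 85
f 83 85 71
f 84 68 86
f 84 86 85
f 85 86 87
f 85 87 71
f 86 68 88
f 86 88 87
f 87 88 89
f 87 89 71
f 88 68 90
f 88 90 89
f 89 90 91
f 89 91 71
f 90 68 92
f 90 92 91
f 91 92 93
f 91 93 71
f 92 68 69
f 92 69 93
f 93 69 70
f 93 70 71
f 95 94 97
f 95 97 96
f 97 94 98
f 97 98 96
f 98 94 99
f 98 99 96
f 99 94 100
f 99 100 96
f 100 94 101
f 100 101 96
f 101 94 102
f 101 102 96
f 102 94 103
f 102 103 96
f 103 94 104
f 103 104 96
f 104 94 105
f 104 105 96
f 105 94 106
f 105 106 96
f 106 94 107
f 106 107 96
f 107 94 108
f 107 108 96
f 108 94 95
f 108 95 96



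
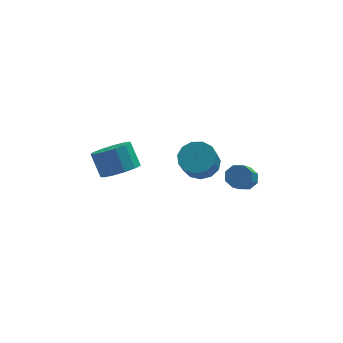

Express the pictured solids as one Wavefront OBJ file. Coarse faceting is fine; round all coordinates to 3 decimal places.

v -2.76 3.574 1.48
v -1.769 3.913 1.557
v -2.13 4.705 2.717
v -3.12 4.366 2.64
v -2.05 4.298 1.206
v -2.411 5.09 2.366
v -2.557 4.453 0.943
v -2.918 5.245 2.103
v -3.128 4.329 0.85
v -3.489 5.121 2.01
v -3.582 3.965 0.957
v -3.943 4.757 2.117
v -3.775 3.477 1.23
v -4.136 4.269 2.39
v -3.645 3.02 1.583
v -4.006 3.812 2.743
v -3.235 2.739 1.903
v -3.596 3.53 3.062
v -2.673 2.723 2.088
v -3.034 3.514 3.248
v -2.139 2.977 2.081
v -2.5 3.769 3.241
v -1.802 3.421 1.883
v -2.163 4.213 3.043
v 3.464 3.668 -0.08
v 3.815 4.016 0.43
v 3.247 2.919 1.569
v 2.896 2.572 1.06
v 3.31 4.204 0.36
v 2.742 3.107 1.499
v 2.895 4.079 0.032
v 2.328 2.982 1.171
v 2.813 3.712 -0.361
v 2.246 2.616 0.778
v 3.113 3.321 -0.589
v 2.545 2.224 0.55
v 3.618 3.133 -0.519
v 3.05 2.036 0.62
v 4.032 3.258 -0.191
v 3.465 2.161 0.948
v 4.114 3.624 0.202
v 3.547 2.528 1.341
v 1.253 3.699 1.377
v 2.068 4.002 1.829
v 1.722 3.344 2.895
v 0.907 3.041 2.443
v 1.681 4.381 1.937
v 1.335 3.722 3.003
v 1.157 4.543 1.867
v 0.811 3.884 2.933
v 0.664 4.437 1.642
v 0.319 3.778 2.708
v 0.358 4.097 1.332
v 0.012 3.438 2.398
v 0.336 3.631 1.037
v -0.01 2.972 2.103
v 0.605 3.186 0.85
v 0.259 2.528 1.916
v 1.08 2.905 0.83
v 0.734 2.246 1.896
v 1.609 2.875 0.984
v 1.264 2.217 2.05
v 2.026 3.108 1.262
v 1.68 2.449 2.328
v 2.197 3.528 1.577
v 1.851 2.869 2.643
f 2 1 5
f 2 5 3
f 3 5 6
f 3 6 4
f 5 1 7
f 5 7 6
f 6 7 8
f 6 8 4
f 7 1 9
f 7 9 8
f 8 9 10
f 8 10 4
f 9 1 11
f 9 11 10
f 10 11 12
f 10 12 4
f 11 1 13
f 11 13 12
f 12 13 14
f 12 14 4
f 13 1 15
f 13 15 14
f 14 15 16
f 14 16 4
f 15 1 17
f 15 17 16
f 16 17 18
f 16 18 4
f 17 1 19
f 17 19 18
f 18 19 20
f 18 20 4
f 19 1 21
f 19 21 20
f 20 21 22
f 20 22 4
f 21 1 23
f 21 23 22
f 22 23 24
f 22 24 4
f 23 1 2
f 23 2 24
f 24 2 3
f 24 3 4
f 26 25 29
f 26 29 27
f 27 29 30
f 27 30 28
f 29 25 31
f 29 31 30
f 30 31 32
f 30 32 28
f 31 25 33
f 31 33 32
f 32 33 34
f 32 34 28
f 33 25 35
f 33 35 34
f 34 35 36
f 34 36 28
f 35 25 37
f 35 37 36
f 36 37 38
f 36 38 28
f 37 25 39
f 37 39 38
f 38 39 40
f 38 40 28
f 39 25 41
f 39 41 40
f 40 41 42
f 40 42 28
f 41 25 26
f 41 26 42
f 42 26 27
f 42 27 28
f 44 43 47
f 44 47 45
f 45 47 48
f 45 48 46
f 47 43 49
f 47 49 48
f 48 49 50
f 48 50 46
f 49 43 51
f 49 51 50
f 50 51 52
f 50 52 46
f 51 43 53
f 51 53 52
f 52 53 54
f 52 54 46
f 53 43 55
f 53 55 54
f 54 55 56
f 54 56 46
f 55 43 57
f 55 57 56
f 56 57 58
f 56 58 46
f 57 43 59
f 57 59 58
f 58 59 60
f 58 60 46
f 59 43 61
f 59 61 60
f 60 61 62
f 60 62 46
f 61 43 63
f 61 63 62
f 62 63 64
f 62 64 46
f 63 43 65
f 63 65 64
f 64 65 66
f 64 66 46
f 65 43 44
f 65 44 66
f 66 44 45
f 66 45 46



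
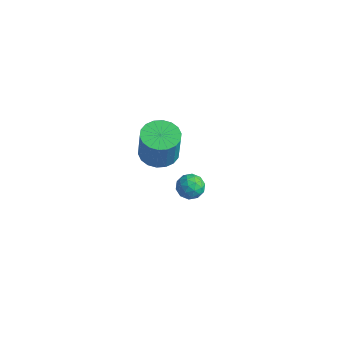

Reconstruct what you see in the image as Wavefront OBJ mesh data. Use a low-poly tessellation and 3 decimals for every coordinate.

v 0.147 -0.051 0.994
v 0.695 -0.722 0.84
v 0.961 -0.86 2.392
v 0.413 -0.189 2.546
v 0.932 -0.411 0.827
v 1.199 -0.549 2.379
v 1.014 -0.028 0.848
v 1.28 -0.167 2.399
v 0.924 0.35 0.897
v 1.191 0.211 2.448
v 0.68 0.649 0.965
v 0.947 0.51 2.517
v 0.331 0.809 1.04
v 0.597 0.67 2.591
v -0.055 0.799 1.105
v 0.211 0.66 2.656
v -0.401 0.62 1.148
v -0.135 0.482 2.7
v -0.639 0.309 1.161
v -0.372 0.171 2.713
v -0.72 -0.073 1.141
v -0.454 -0.212 2.692
v -0.631 -0.451 1.092
v -0.364 -0.59 2.643
v -0.387 -0.75 1.023
v -0.12 -0.889 2.575
v -0.037 -0.91 0.949
v 0.229 -1.049 2.5
v 0.349 -0.9 0.884
v 0.615 -1.039 2.435
v -0.616 3.069 -3.736
v -0.022 2.955 -4.097
v -0.798 1.945 -3.683
v -0.204 1.831 -4.044
v -0.174 2.078 -3.385
v -0.062 2.773 -3.418
v -0.758 2.127 -4.362
v -0.646 2.822 -4.395
v -0.11 2.374 -4.484
v 0.251 2.344 -3.88
v -1.071 2.556 -3.9
v -0.71 2.526 -3.296
v -0.303 3.111 -3.921
v -0.517 1.789 -3.859
v -0.499 1.934 -3.472
v -0.15 1.868 -3.684
v -0.326 3.003 -3.522
v 0.023 2.937 -3.734
v -0.066 2.421 -3.315
v -0.843 1.963 -4.046
v -0.494 1.897 -4.258
v -0.67 3.032 -4.096
v -0.321 2.966 -4.308
v -0.754 2.479 -4.465
v -0.005 2.702 -4.361
v -0.112 2.041 -4.33
v -0.438 2.215 -4.517
v -0.372 2.623 -4.536
v 0.207 2.685 -4.006
v 0.1 2.024 -3.975
v 0.118 2.169 -3.587
v 0.184 2.577 -3.606
v 0.155 2.342 -4.233
v -0.92 2.876 -3.805
v -1.027 2.215 -3.774
v -1.004 2.323 -4.174
v -0.938 2.731 -4.193
v -0.708 2.859 -3.45
v -0.815 2.198 -3.419
v -0.448 2.277 -3.244
v -0.382 2.685 -3.263
v -0.975 2.558 -3.547
f 2 1 5
f 2 5 3
f 3 5 6
f 3 6 4
f 5 1 7
f 5 7 6
f 6 7 8
f 6 8 4
f 7 1 9
f 7 9 8
f 8 9 10
f 8 10 4
f 9 1 11
f 9 11 10
f 10 11 12
f 10 12 4
f 11 1 13
f 11 13 12
f 12 13 14
f 12 14 4
f 13 1 15
f 13 15 14
f 14 15 16
f 14 16 4
f 15 1 17
f 15 17 16
f 16 17 18
f 16 18 4
f 17 1 19
f 17 19 18
f 18 19 20
f 18 20 4
f 19 1 21
f 19 21 20
f 20 21 22
f 20 22 4
f 21 1 23
f 21 23 22
f 22 23 24
f 22 24 4
f 23 1 25
f 23 25 24
f 24 25 26
f 24 26 4
f 25 1 27
f 25 27 26
f 26 27 28
f 26 28 4
f 27 1 29
f 27 29 28
f 28 29 30
f 28 30 4
f 29 1 2
f 29 2 30
f 30 2 3
f 30 3 4
f 31 68 47
f 68 42 71
f 47 71 36
f 68 71 47
f 31 47 43
f 47 36 48
f 43 48 32
f 47 48 43
f 31 43 52
f 43 32 53
f 52 53 38
f 43 53 52
f 31 52 64
f 52 38 67
f 64 67 41
f 52 67 64
f 31 64 68
f 64 41 72
f 68 72 42
f 64 72 68
f 32 48 59
f 48 36 62
f 59 62 40
f 48 62 59
f 36 71 49
f 71 42 70
f 49 70 35
f 71 70 49
f 42 72 69
f 72 41 65
f 69 65 33
f 72 65 69
f 41 67 66
f 67 38 54
f 66 54 37
f 67 54 66
f 38 53 58
f 53 32 55
f 58 55 39
f 53 55 58
f 34 60 46
f 60 40 61
f 46 61 35
f 60 61 46
f 34 46 44
f 46 35 45
f 44 45 33
f 46 45 44
f 34 44 51
f 44 33 50
f 51 50 37
f 44 50 51
f 34 51 56
f 51 37 57
f 56 57 39
f 51 57 56
f 34 56 60
f 56 39 63
f 60 63 40
f 56 63 60
f 35 61 49
f 61 40 62
f 49 62 36
f 61 62 49
f 33 45 69
f 45 35 70
f 69 70 42
f 45 70 69
f 37 50 66
f 50 33 65
f 66 65 41
f 50 65 66
f 39 57 58
f 57 37 54
f 58 54 38
f 57 54 58
f 40 63 59
f 63 39 55
f 59 55 32
f 63 55 59



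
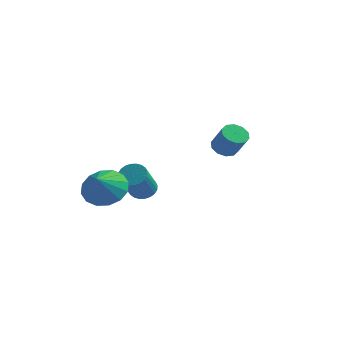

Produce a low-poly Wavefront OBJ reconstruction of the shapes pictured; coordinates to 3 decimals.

v 3.643 1.732 2.755
v 4.04 1.622 2.455
v 4.574 1.338 3.264
v 4.177 1.448 3.565
v 4.066 1.923 2.544
v 4.6 1.64 3.353
v 3.93 2.151 2.713
v 4.464 1.868 3.523
v 3.684 2.219 2.899
v 4.218 1.936 3.708
v 3.423 2.101 3.03
v 3.957 1.818 3.839
v 3.246 1.842 3.056
v 3.78 1.558 3.865
v 3.22 1.54 2.967
v 3.754 1.257 3.776
v 3.356 1.312 2.797
v 3.89 1.029 3.607
v 3.602 1.244 2.612
v 4.136 0.961 3.421
v 3.863 1.362 2.481
v 4.397 1.079 3.29
v -0.37 0.547 0.504
v 0.393 0.272 0.163
v -0.31 -0.167 1.216
v 0.508 0.588 0.47
v 0.388 0.893 0.786
v 0.064 1.105 1.027
v -0.375 1.168 1.127
v -0.814 1.064 1.061
v -1.134 0.822 0.845
v -1.249 0.506 0.538
v -1.129 0.201 0.222
v -0.805 -0.012 -0.019
v -0.366 -0.075 -0.119
v 0.073 0.029 -0.053
v -0.536 3.773 -0.779
v -0.112 3.549 -1.049
v 0.039 2.463 0.088
v -0.384 2.687 0.359
v -0.012 3.693 -0.925
v 0.139 2.606 0.212
v 0.009 3.848 -0.779
v 0.16 2.762 0.358
v -0.053 3.993 -0.633
v 0.098 2.906 0.504
v -0.188 4.104 -0.509
v -0.037 3.017 0.628
v -0.377 4.164 -0.426
v -0.226 3.078 0.711
v -0.589 4.165 -0.397
v -0.438 3.079 0.74
v -0.794 4.107 -0.426
v -0.643 3.02 0.712
v -0.959 3.997 -0.508
v -0.808 2.911 0.629
v -1.059 3.854 -0.632
v -0.908 2.767 0.505
v -1.08 3.698 -0.778
v -0.929 2.612 0.359
v -1.018 3.554 -0.924
v -0.867 2.467 0.213
v -0.883 3.443 -1.048
v -0.732 2.356 0.089
v -0.694 3.382 -1.131
v -0.543 2.296 0.006
v -0.482 3.381 -1.16
v -0.331 2.295 -0.023
v -0.277 3.44 -1.132
v -0.126 2.353 0.006
f 2 1 5
f 2 5 3
f 3 5 6
f 3 6 4
f 5 1 7
f 5 7 6
f 6 7 8
f 6 8 4
f 7 1 9
f 7 9 8
f 8 9 10
f 8 10 4
f 9 1 11
f 9 11 10
f 10 11 12
f 10 12 4
f 11 1 13
f 11 13 12
f 12 13 14
f 12 14 4
f 13 1 15
f 13 15 14
f 14 15 16
f 14 16 4
f 15 1 17
f 15 17 16
f 16 17 18
f 16 18 4
f 17 1 19
f 17 19 18
f 18 19 20
f 18 20 4
f 19 1 21
f 19 21 20
f 20 21 22
f 20 22 4
f 21 1 2
f 21 2 22
f 22 2 3
f 22 3 4
f 24 23 26
f 24 26 25
f 26 23 27
f 26 27 25
f 27 23 28
f 27 28 25
f 28 23 29
f 28 29 25
f 29 23 30
f 29 30 25
f 30 23 31
f 30 31 25
f 31 23 32
f 31 32 25
f 32 23 33
f 32 33 25
f 33 23 34
f 33 34 25
f 34 23 35
f 34 35 25
f 35 23 36
f 35 36 25
f 36 23 24
f 36 24 25
f 38 37 41
f 38 41 39
f 39 41 42
f 39 42 40
f 41 37 43
f 41 43 42
f 42 43 44
f 42 44 40
f 43 37 45
f 43 45 44
f 44 45 46
f 44 46 40
f 45 37 47
f 45 47 46
f 46 47 48
f 46 48 40
f 47 37 49
f 47 49 48
f 48 49 50
f 48 50 40
f 49 37 51
f 49 51 50
f 50 51 52
f 50 52 40
f 51 37 53
f 51 53 52
f 52 53 54
f 52 54 40
f 53 37 55
f 53 55 54
f 54 55 56
f 54 56 40
f 55 37 57
f 55 57 56
f 56 57 58
f 56 58 40
f 57 37 59
f 57 59 58
f 58 59 60
f 58 60 40
f 59 37 61
f 59 61 60
f 60 61 62
f 60 62 40
f 61 37 63
f 61 63 62
f 62 63 64
f 62 64 40
f 63 37 65
f 63 65 64
f 64 65 66
f 64 66 40
f 65 37 67
f 65 67 66
f 66 67 68
f 66 68 40
f 67 37 69
f 67 69 68
f 68 69 70
f 68 70 40
f 69 37 38
f 69 38 70
f 70 38 39
f 70 39 40



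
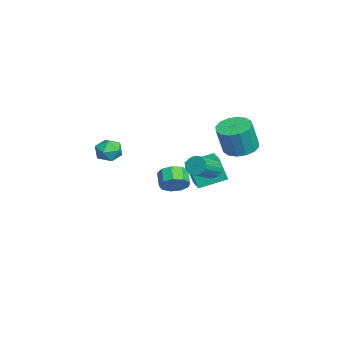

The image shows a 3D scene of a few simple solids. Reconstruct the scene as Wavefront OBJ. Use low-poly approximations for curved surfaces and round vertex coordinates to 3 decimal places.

v -0.706 0.033 -2.837
v -0.182 -0.03 -2.109
v -1.049 -0.156 -1.495
v -1.574 -0.093 -2.223
v -0.336 0.558 -2.207
v -1.204 0.432 -1.593
v -0.664 0.9 -2.599
v -1.532 0.774 -1.985
v -1.012 0.837 -3.104
v -1.879 0.71 -2.49
v -1.217 0.397 -3.483
v -2.084 0.271 -2.869
v -1.183 -0.213 -3.56
v -2.05 -0.339 -2.946
v -0.926 -0.708 -3.299
v -1.793 -0.834 -2.685
v -0.566 -0.856 -2.822
v -1.433 -0.982 -2.208
v -0.272 -0.588 -2.352
v -1.139 -0.714 -1.738
v -3.088 3.822 -0.81
v -2.33 4.604 -0.818
v -1.853 4.161 1.063
v -2.612 3.378 1.07
v -2.8 4.859 -0.639
v -2.324 4.416 1.242
v -3.348 4.835 -0.506
v -2.872 4.392 1.375
v -3.826 4.54 -0.454
v -3.35 4.097 1.427
v -4.107 4.053 -0.498
v -3.63 3.609 1.383
v -4.114 3.503 -0.626
v -3.638 3.06 1.255
v -3.847 3.039 -0.803
v -3.37 2.596 1.078
v -3.376 2.784 -0.982
v -2.9 2.341 0.899
v -2.828 2.808 -1.115
v -2.352 2.365 0.766
v -2.35 3.103 -1.167
v -1.874 2.66 0.714
v -2.07 3.591 -1.123
v -1.593 3.147 0.758
v -2.062 4.14 -0.995
v -1.586 3.697 0.886
v -3.349 -3.066 -1.619
v -2.693 -3.223 -0.985
v -3.827 -4.477 -1.475
v -3.171 -4.634 -0.841
v -3.879 -4.071 -0.645
v -3.584 -3.199 -0.734
v -2.936 -4.501 -1.726
v -2.641 -3.629 -1.815
v -2.438 -4.11 -1.051
v -3.021 -3.844 -0.383
v -3.499 -3.856 -2.077
v -4.082 -3.59 -1.409
v -3.76 1.077 -4.06
v -3.784 0.547 -2.392
v -4.234 2.793 -3.521
v -4.258 2.263 -1.854
v -2.542 1.377 -3.946
v -2.566 0.847 -2.279
v -3.016 3.093 -3.408
v -3.04 2.563 -1.74
v 1.418 2.126 -0.525
v 1.849 2.245 -1.037
v 3.033 1.352 -0.248
v 2.602 1.234 0.265
v 1.9 2.477 -0.851
v 3.084 1.585 -0.062
v 1.856 2.641 -0.6
v 3.04 1.748 0.189
v 1.725 2.702 -0.334
v 2.909 1.81 0.455
v 1.533 2.65 -0.106
v 2.718 1.757 0.683
v 1.319 2.493 0.039
v 2.503 1.601 0.828
v 1.124 2.264 0.073
v 2.308 1.372 0.862
v 0.987 2.008 -0.012
v 2.171 1.115 0.777
v 0.936 1.775 -0.198
v 2.12 0.883 0.591
v 0.98 1.612 -0.449
v 2.164 0.719 0.34
v 1.111 1.55 -0.715
v 2.295 0.658 0.074
v 1.302 1.603 -0.943
v 2.487 0.71 -0.154
v 1.517 1.759 -1.088
v 2.701 0.867 -0.299
v 1.712 1.988 -1.122
v 2.896 1.096 -0.333
f 2 1 5
f 2 5 3
f 3 5 6
f 3 6 4
f 5 1 7
f 5 7 6
f 6 7 8
f 6 8 4
f 7 1 9
f 7 9 8
f 8 9 10
f 8 10 4
f 9 1 11
f 9 11 10
f 10 11 12
f 10 12 4
f 11 1 13
f 11 13 12
f 12 13 14
f 12 14 4
f 13 1 15
f 13 15 14
f 14 15 16
f 14 16 4
f 15 1 17
f 15 17 16
f 16 17 18
f 16 18 4
f 17 1 19
f 17 19 18
f 18 19 20
f 18 20 4
f 19 1 2
f 19 2 20
f 20 2 3
f 20 3 4
f 22 21 25
f 22 25 23
f 23 25 26
f 23 26 24
f 25 21 27
f 25 27 26
f 26 27 28
f 26 28 24
f 27 21 29
f 27 29 28
f 28 29 30
f 28 30 24
f 29 21 31
f 29 31 30
f 30 31 32
f 30 32 24
f 31 21 33
f 31 33 32
f 32 33 34
f 32 34 24
f 33 21 35
f 33 35 34
f 34 35 36
f 34 36 24
f 35 21 37
f 35 37 36
f 36 37 38
f 36 38 24
f 37 21 39
f 37 39 38
f 38 39 40
f 38 40 24
f 39 21 41
f 39 41 40
f 40 41 42
f 40 42 24
f 41 21 43
f 41 43 42
f 42 43 44
f 42 44 24
f 43 21 45
f 43 45 44
f 44 45 46
f 44 46 24
f 45 21 22
f 45 22 46
f 46 22 23
f 46 23 24
f 47 58 52
f 47 52 48
f 47 48 54
f 47 54 57
f 47 57 58
f 48 52 56
f 52 58 51
f 58 57 49
f 57 54 53
f 54 48 55
f 50 56 51
f 50 51 49
f 50 49 53
f 50 53 55
f 50 55 56
f 51 56 52
f 49 51 58
f 53 49 57
f 55 53 54
f 56 55 48
f 60 62 59
f 63 60 59
f 59 62 61
f 61 63 59
f 60 66 62
f 64 60 63
f 64 66 60
f 62 66 61
f 65 63 61
f 61 66 65
f 65 64 63
f 66 64 65
f 68 67 71
f 68 71 69
f 69 71 72
f 69 72 70
f 71 67 73
f 71 73 72
f 72 73 74
f 72 74 70
f 73 67 75
f 73 75 74
f 74 75 76
f 74 76 70
f 75 67 77
f 75 77 76
f 76 77 78
f 76 78 70
f 77 67 79
f 77 79 78
f 78 79 80
f 78 80 70
f 79 67 81
f 79 81 80
f 80 81 82
f 80 82 70
f 81 67 83
f 81 83 82
f 82 83 84
f 82 84 70
f 83 67 85
f 83 85 84
f 84 85 86
f 84 86 70
f 85 67 87
f 85 87 86
f 86 87 88
f 86 88 70
f 87 67 89
f 87 89 88
f 88 89 90
f 88 90 70
f 89 67 91
f 89 91 90
f 90 91 92
f 90 92 70
f 91 67 93
f 91 93 92
f 92 93 94
f 92 94 70
f 93 67 95
f 93 95 94
f 94 95 96
f 94 96 70
f 95 67 68
f 95 68 96
f 96 68 69
f 96 69 70



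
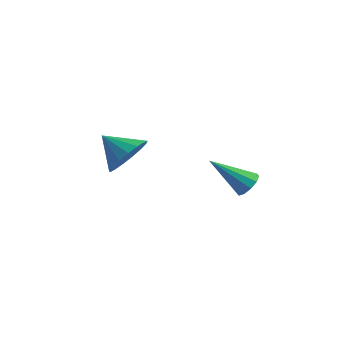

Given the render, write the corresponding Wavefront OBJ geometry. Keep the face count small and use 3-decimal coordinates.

v 2.304 -1.147 2.109
v 2.653 -0.94 2.591
v 0.996 -1.833 3.351
v 2.408 -0.656 2.489
v 2.123 -0.559 2.242
v 1.907 -0.687 1.945
v 1.843 -0.99 1.71
v 1.955 -1.354 1.627
v 2.201 -1.639 1.729
v 2.486 -1.735 1.975
v 2.702 -1.608 2.273
v 2.766 -1.304 2.508
v -2.41 -2.243 2.659
v -1.863 -1.943 3.503
v -3.63 -2.277 3.461
v -2.011 -1.51 3.296
v -2.251 -1.245 2.942
v -2.527 -1.209 2.524
v -2.777 -1.41 2.136
v -2.942 -1.801 1.869
v -2.986 -2.294 1.782
v -2.898 -2.776 1.896
v -2.698 -3.135 2.185
v -2.432 -3.29 2.583
v -2.162 -3.206 2.997
v -1.948 -2.901 3.335
v -1.84 -2.445 3.517
f 2 1 4
f 2 4 3
f 4 1 5
f 4 5 3
f 5 1 6
f 5 6 3
f 6 1 7
f 6 7 3
f 7 1 8
f 7 8 3
f 8 1 9
f 8 9 3
f 9 1 10
f 9 10 3
f 10 1 11
f 10 11 3
f 11 1 12
f 11 12 3
f 12 1 2
f 12 2 3
f 14 13 16
f 14 16 15
f 16 13 17
f 16 17 15
f 17 13 18
f 17 18 15
f 18 13 19
f 18 19 15
f 19 13 20
f 19 20 15
f 20 13 21
f 20 21 15
f 21 13 22
f 21 22 15
f 22 13 23
f 22 23 15
f 23 13 24
f 23 24 15
f 24 13 25
f 24 25 15
f 25 13 26
f 25 26 15
f 26 13 27
f 26 27 15
f 27 13 14
f 27 14 15



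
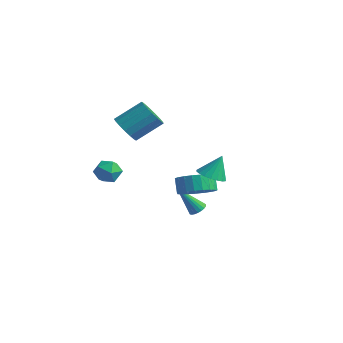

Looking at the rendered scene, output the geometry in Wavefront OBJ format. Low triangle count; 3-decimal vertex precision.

v -4.113 -1.535 -0.359
v -3.625 -0.817 -0.649
v -3.335 -2.423 -1.251
v -2.847 -1.705 -1.541
v -2.749 -2.009 -0.683
v -3.23 -1.46 -0.132
v -3.73 -1.78 -1.768
v -4.211 -1.231 -1.217
v -3.389 -0.969 -1.519
v -2.782 -1.11 -0.849
v -4.178 -2.13 -1.051
v -3.571 -2.271 -0.381
v -2 -1.589 2.892
v -1.668 -1.117 2.1
v -0.947 0.281 3.236
v -1.28 -0.191 4.028
v -2.099 -0.944 2.161
v -1.379 0.454 3.296
v -2.508 -0.919 2.389
v -1.788 0.479 3.525
v -2.801 -1.047 2.733
v -2.081 0.351 3.868
v -2.91 -1.3 3.113
v -2.19 0.099 4.248
v -2.811 -1.618 3.442
v -2.091 -0.22 4.578
v -2.526 -1.93 3.646
v -1.805 -0.532 4.781
v -2.12 -2.164 3.677
v -1.4 -0.766 4.812
v -1.687 -2.266 3.528
v -0.967 -0.868 4.663
v -1.326 -2.213 3.233
v -0.606 -0.815 4.369
v -1.119 -2.017 2.861
v -0.399 -0.619 3.996
v -1.114 -1.723 2.495
v -0.394 -0.325 3.631
v -1.312 -1.398 2.221
v -0.592 -0 3.356
v 3.091 -0.944 -0.294
v 3.645 -1.692 0.292
v 3.143 -1.384 1.161
v 2.589 -0.636 0.574
v 3.919 -1.327 0.32
v 3.417 -1.018 1.189
v 4.05 -0.895 0.243
v 3.547 -0.587 1.111
v 4.015 -0.472 0.072
v 3.512 -0.164 0.941
v 3.82 -0.131 -0.162
v 3.318 0.178 0.707
v 3.499 0.07 -0.419
v 2.997 0.378 0.45
v 3.108 0.095 -0.654
v 2.605 0.404 0.215
v 2.714 -0.059 -0.827
v 2.211 0.249 0.042
v 2.385 -0.366 -0.908
v 1.882 -0.058 -0.039
v 2.178 -0.774 -0.883
v 1.675 -0.465 -0.014
v 2.129 -1.21 -0.756
v 1.627 -0.902 0.112
v 2.247 -1.601 -0.55
v 1.744 -1.293 0.319
v 2.51 -1.878 -0.299
v 2.008 -1.57 0.57
v 2.874 -1.994 -0.047
v 2.372 -1.685 0.822
v 3.276 -1.928 0.162
v 2.773 -1.619 1.031
v 3.797 -0.586 1.116
v 4.386 -1.193 1.32
v 3.983 0.046 2.464
v 4.601 -0.914 1.159
v 4.658 -0.571 0.99
v 4.544 -0.23 0.846
v 4.282 0.041 0.756
v 3.924 0.187 0.737
v 3.541 0.18 0.793
v 3.208 0.022 0.913
v 2.993 -0.257 1.073
v 2.936 -0.601 1.242
v 3.05 -0.942 1.386
v 3.312 -1.212 1.476
v 3.67 -1.358 1.496
v 4.054 -1.352 1.44
v -0.199 2.26 -4.147
v 0.242 1.884 -4.119
v -1.041 1.4 -2.413
v 0.325 2.068 -3.987
v 0.317 2.286 -3.883
v 0.22 2.498 -3.825
v 0.051 2.67 -3.822
v -0.162 2.771 -3.875
v -0.381 2.783 -3.976
v -0.568 2.705 -4.105
v -0.692 2.55 -4.242
v -0.731 2.344 -4.363
v -0.677 2.124 -4.446
v -0.541 1.928 -4.477
v -0.346 1.788 -4.452
v -0.125 1.731 -4.373
v 0.083 1.764 -4.255
f 1 12 6
f 1 6 2
f 1 2 8
f 1 8 11
f 1 11 12
f 2 6 10
f 6 12 5
f 12 11 3
f 11 8 7
f 8 2 9
f 4 10 5
f 4 5 3
f 4 3 7
f 4 7 9
f 4 9 10
f 5 10 6
f 3 5 12
f 7 3 11
f 9 7 8
f 10 9 2
f 14 13 17
f 14 17 15
f 15 17 18
f 15 18 16
f 17 13 19
f 17 19 18
f 18 19 20
f 18 20 16
f 19 13 21
f 19 21 20
f 20 21 22
f 20 22 16
f 21 13 23
f 21 23 22
f 22 23 24
f 22 24 16
f 23 13 25
f 23 25 24
f 24 25 26
f 24 26 16
f 25 13 27
f 25 27 26
f 26 27 28
f 26 28 16
f 27 13 29
f 27 29 28
f 28 29 30
f 28 30 16
f 29 13 31
f 29 31 30
f 30 31 32
f 30 32 16
f 31 13 33
f 31 33 32
f 32 33 34
f 32 34 16
f 33 13 35
f 33 35 34
f 34 35 36
f 34 36 16
f 35 13 37
f 35 37 36
f 36 37 38
f 36 38 16
f 37 13 39
f 37 39 38
f 38 39 40
f 38 40 16
f 39 13 14
f 39 14 40
f 40 14 15
f 40 15 16
f 42 41 45
f 42 45 43
f 43 45 46
f 43 46 44
f 45 41 47
f 45 47 46
f 46 47 48
f 46 48 44
f 47 41 49
f 47 49 48
f 48 49 50
f 48 50 44
f 49 41 51
f 49 51 50
f 50 51 52
f 50 52 44
f 51 41 53
f 51 53 52
f 52 53 54
f 52 54 44
f 53 41 55
f 53 55 54
f 54 55 56
f 54 56 44
f 55 41 57
f 55 57 56
f 56 57 58
f 56 58 44
f 57 41 59
f 57 59 58
f 58 59 60
f 58 60 44
f 59 41 61
f 59 61 60
f 60 61 62
f 60 62 44
f 61 41 63
f 61 63 62
f 62 63 64
f 62 64 44
f 63 41 65
f 63 65 64
f 64 65 66
f 64 66 44
f 65 41 67
f 65 67 66
f 66 67 68
f 66 68 44
f 67 41 69
f 67 69 68
f 68 69 70
f 68 70 44
f 69 41 71
f 69 71 70
f 70 71 72
f 70 72 44
f 71 41 42
f 71 42 72
f 72 42 43
f 72 43 44
f 74 73 76
f 74 76 75
f 76 73 77
f 76 77 75
f 77 73 78
f 77 78 75
f 78 73 79
f 78 79 75
f 79 73 80
f 79 80 75
f 80 73 81
f 80 81 75
f 81 73 82
f 81 82 75
f 82 73 83
f 82 83 75
f 83 73 84
f 83 84 75
f 84 73 85
f 84 85 75
f 85 73 86
f 85 86 75
f 86 73 87
f 86 87 75
f 87 73 88
f 87 88 75
f 88 73 74
f 88 74 75
f 90 89 92
f 90 92 91
f 92 89 93
f 92 93 91
f 93 89 94
f 93 94 91
f 94 89 95
f 94 95 91
f 95 89 96
f 95 96 91
f 96 89 97
f 96 97 91
f 97 89 98
f 97 98 91
f 98 89 99
f 98 99 91
f 99 89 100
f 99 100 91
f 100 89 101
f 100 101 91
f 101 89 102
f 101 102 91
f 102 89 103
f 102 103 91
f 103 89 104
f 103 104 91
f 104 89 105
f 104 105 91
f 105 89 90
f 105 90 91



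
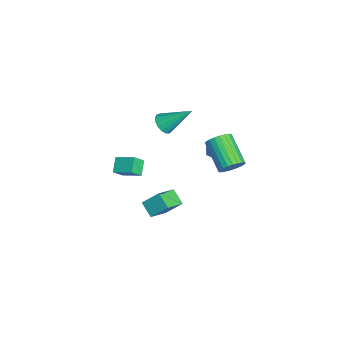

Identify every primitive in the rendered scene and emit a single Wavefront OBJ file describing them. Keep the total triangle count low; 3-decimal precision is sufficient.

v -1.098 -2.655 -0.278
v -1.88 -2.469 0.316
v -1.478 -2.116 -0.947
v -2.26 -1.929 -0.353
v -0.5 -1.651 0.193
v -1.282 -1.464 0.787
v -0.88 -1.111 -0.476
v -1.662 -0.925 0.118
v 2.808 3.441 3.395
v 3.132 3.72 4.023
v 1.596 3.139 5.074
v 1.272 2.859 4.445
v 2.978 3.955 3.928
v 1.442 3.373 4.978
v 2.798 4.112 3.751
v 1.262 3.53 4.802
v 2.62 4.166 3.521
v 1.084 3.584 4.572
v 2.47 4.11 3.271
v 0.934 3.528 4.322
v 2.372 3.952 3.04
v 0.836 3.371 4.091
v 2.34 3.717 2.863
v 0.804 3.135 3.914
v 2.38 3.439 2.767
v 0.843 2.857 3.818
v 2.484 3.161 2.766
v 0.948 2.58 3.817
v 2.638 2.927 2.862
v 1.102 2.345 3.912
v 2.818 2.77 3.038
v 1.282 2.188 4.089
v 2.996 2.716 3.268
v 1.46 2.134 4.319
v 3.146 2.772 3.518
v 1.61 2.19 4.569
v 3.244 2.929 3.749
v 1.708 2.348 4.8
v 3.276 3.165 3.926
v 1.74 2.583 4.977
v 3.237 3.443 4.022
v 1.7 2.861 5.073
v -3.156 0.262 1.969
v -2.489 0.326 1.705
v -2.764 1.798 3.331
v -2.675 0.543 1.513
v -2.972 0.696 1.426
v -3.31 0.75 1.463
v -3.613 0.691 1.616
v -3.812 0.534 1.85
v -3.86 0.315 2.112
v -3.747 0.084 2.34
v -3.498 -0.107 2.484
v -3.172 -0.213 2.51
v -2.841 -0.211 2.412
v -2.583 -0.1 2.213
v -2.456 0.094 1.957
v -4.277 3.693 -0.744
v -3.565 4.031 -0.394
v -3.515 2.669 -1.306
v -2.803 3.007 -0.956
v -3.402 2.647 -0.451
v -3.874 3.28 -0.104
v -3.206 3.42 -1.596
v -3.678 4.053 -1.249
v -2.903 3.862 -0.921
v -3.025 3.384 -0.213
v -4.055 3.316 -1.487
v -4.177 2.838 -0.779
v -0.763 -1.112 -2.8
v -0.565 -0.188 -1.836
v -1.747 -0.23 -3.444
v -1.549 0.694 -2.481
v 0.009 -0.674 -3.379
v 0.207 0.25 -2.416
v -0.975 0.208 -4.024
v -0.777 1.132 -3.06
f 2 4 1
f 5 2 1
f 1 4 3
f 3 5 1
f 2 8 4
f 6 2 5
f 6 8 2
f 4 8 3
f 7 5 3
f 3 8 7
f 7 6 5
f 8 6 7
f 10 9 13
f 10 13 11
f 11 13 14
f 11 14 12
f 13 9 15
f 13 15 14
f 14 15 16
f 14 16 12
f 15 9 17
f 15 17 16
f 16 17 18
f 16 18 12
f 17 9 19
f 17 19 18
f 18 19 20
f 18 20 12
f 19 9 21
f 19 21 20
f 20 21 22
f 20 22 12
f 21 9 23
f 21 23 22
f 22 23 24
f 22 24 12
f 23 9 25
f 23 25 24
f 24 25 26
f 24 26 12
f 25 9 27
f 25 27 26
f 26 27 28
f 26 28 12
f 27 9 29
f 27 29 28
f 28 29 30
f 28 30 12
f 29 9 31
f 29 31 30
f 30 31 32
f 30 32 12
f 31 9 33
f 31 33 32
f 32 33 34
f 32 34 12
f 33 9 35
f 33 35 34
f 34 35 36
f 34 36 12
f 35 9 37
f 35 37 36
f 36 37 38
f 36 38 12
f 37 9 39
f 37 39 38
f 38 39 40
f 38 40 12
f 39 9 41
f 39 41 40
f 40 41 42
f 40 42 12
f 41 9 10
f 41 10 42
f 42 10 11
f 42 11 12
f 44 43 46
f 44 46 45
f 46 43 47
f 46 47 45
f 47 43 48
f 47 48 45
f 48 43 49
f 48 49 45
f 49 43 50
f 49 50 45
f 50 43 51
f 50 51 45
f 51 43 52
f 51 52 45
f 52 43 53
f 52 53 45
f 53 43 54
f 53 54 45
f 54 43 55
f 54 55 45
f 55 43 56
f 55 56 45
f 56 43 57
f 56 57 45
f 57 43 44
f 57 44 45
f 58 69 63
f 58 63 59
f 58 59 65
f 58 65 68
f 58 68 69
f 59 63 67
f 63 69 62
f 69 68 60
f 68 65 64
f 65 59 66
f 61 67 62
f 61 62 60
f 61 60 64
f 61 64 66
f 61 66 67
f 62 67 63
f 60 62 69
f 64 60 68
f 66 64 65
f 67 66 59
f 71 73 70
f 74 71 70
f 70 73 72
f 72 74 70
f 71 77 73
f 75 71 74
f 75 77 71
f 73 77 72
f 76 74 72
f 72 77 76
f 76 75 74
f 77 75 76



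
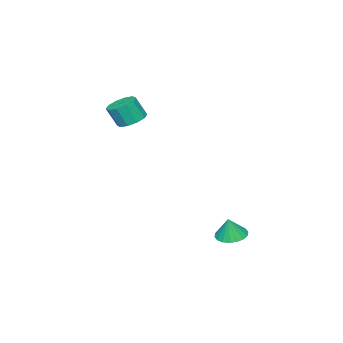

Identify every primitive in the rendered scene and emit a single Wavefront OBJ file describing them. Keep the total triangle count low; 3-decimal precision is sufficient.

v 0.587 -3.119 3.317
v 1.411 -2.744 3.227
v 1.778 -3.246 4.493
v 0.953 -3.621 4.583
v 1.074 -2.367 3.475
v 1.441 -2.869 4.74
v 0.552 -2.277 3.662
v 0.919 -2.78 4.927
v 0.042 -2.509 3.717
v 0.409 -3.012 4.983
v -0.259 -2.974 3.62
v 0.108 -3.476 4.885
v -0.238 -3.494 3.407
v 0.129 -3.996 4.673
v 0.099 -3.871 3.16
v 0.466 -4.373 4.425
v 0.621 -3.96 2.973
v 0.988 -4.463 4.238
v 1.131 -3.728 2.917
v 1.498 -4.231 4.183
v 1.432 -3.264 3.015
v 1.799 -3.766 4.28
v 0.606 3.678 -3.494
v 1.485 3.74 -3.721
v 0.934 3.682 -2.226
v 1.372 4.128 -3.693
v 1.107 4.426 -3.626
v 0.742 4.577 -3.533
v 0.351 4.549 -3.432
v 0.01 4.348 -3.343
v -0.212 4.015 -3.284
v -0.273 3.615 -3.267
v -0.159 3.227 -3.295
v 0.106 2.929 -3.362
v 0.471 2.779 -3.456
v 0.862 2.806 -3.557
v 1.203 3.007 -3.645
v 1.425 3.34 -3.704
f 2 1 5
f 2 5 3
f 3 5 6
f 3 6 4
f 5 1 7
f 5 7 6
f 6 7 8
f 6 8 4
f 7 1 9
f 7 9 8
f 8 9 10
f 8 10 4
f 9 1 11
f 9 11 10
f 10 11 12
f 10 12 4
f 11 1 13
f 11 13 12
f 12 13 14
f 12 14 4
f 13 1 15
f 13 15 14
f 14 15 16
f 14 16 4
f 15 1 17
f 15 17 16
f 16 17 18
f 16 18 4
f 17 1 19
f 17 19 18
f 18 19 20
f 18 20 4
f 19 1 21
f 19 21 20
f 20 21 22
f 20 22 4
f 21 1 2
f 21 2 22
f 22 2 3
f 22 3 4
f 24 23 26
f 24 26 25
f 26 23 27
f 26 27 25
f 27 23 28
f 27 28 25
f 28 23 29
f 28 29 25
f 29 23 30
f 29 30 25
f 30 23 31
f 30 31 25
f 31 23 32
f 31 32 25
f 32 23 33
f 32 33 25
f 33 23 34
f 33 34 25
f 34 23 35
f 34 35 25
f 35 23 36
f 35 36 25
f 36 23 37
f 36 37 25
f 37 23 38
f 37 38 25
f 38 23 24
f 38 24 25



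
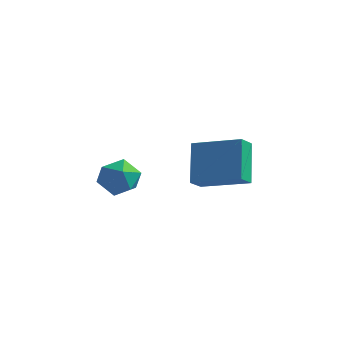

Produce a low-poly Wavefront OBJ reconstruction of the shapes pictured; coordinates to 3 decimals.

v -2.562 -2.825 1.693
v -2.087 -2.403 2.35
v -2.193 -4.137 2.27
v -1.718 -3.715 2.927
v -2.631 -3.658 2.914
v -2.859 -2.847 2.558
v -1.421 -3.693 2.062
v -1.649 -2.882 1.706
v -1.382 -2.939 2.579
v -2.129 -2.917 3.105
v -2.151 -3.623 1.515
v -2.898 -3.601 2.041
v 1.248 -3.305 2.719
v 1.164 -3.962 3.22
v 0.714 -2.201 4.077
v 0.63 -2.857 4.578
v 3.15 -3.103 3.302
v 3.066 -3.759 3.803
v 2.616 -1.998 4.66
v 2.532 -2.655 5.161
f 1 12 6
f 1 6 2
f 1 2 8
f 1 8 11
f 1 11 12
f 2 6 10
f 6 12 5
f 12 11 3
f 11 8 7
f 8 2 9
f 4 10 5
f 4 5 3
f 4 3 7
f 4 7 9
f 4 9 10
f 5 10 6
f 3 5 12
f 7 3 11
f 9 7 8
f 10 9 2
f 14 16 13
f 17 14 13
f 13 16 15
f 15 17 13
f 14 20 16
f 18 14 17
f 18 20 14
f 16 20 15
f 19 17 15
f 15 20 19
f 19 18 17
f 20 18 19



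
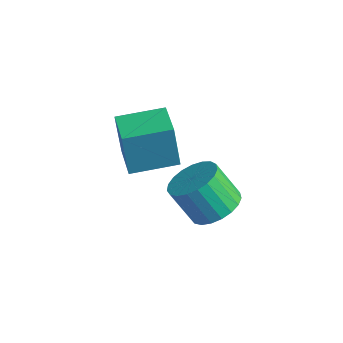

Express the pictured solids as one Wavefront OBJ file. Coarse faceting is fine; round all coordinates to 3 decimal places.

v -2.806 -3.506 -0.799
v -3.071 -3.57 1.051
v -4.119 -2.718 -0.959
v -4.384 -2.782 0.891
v -1.876 -1.918 -0.611
v -2.141 -1.982 1.239
v -3.189 -1.13 -0.771
v -3.454 -1.194 1.079
v 0.545 -2.46 -0.879
v 1.336 -2.178 -0.336
v 0.566 -2.598 1.002
v -0.225 -2.88 0.459
v 1.114 -1.827 -0.354
v 0.344 -2.247 0.985
v 0.793 -1.586 -0.462
v 0.024 -2.006 0.876
v 0.43 -1.495 -0.643
v -0.34 -1.915 0.696
v 0.086 -1.572 -0.864
v -0.683 -1.991 0.474
v -0.178 -1.802 -1.088
v -0.948 -2.221 0.25
v -0.318 -2.145 -1.276
v -1.087 -2.565 0.062
v -0.308 -2.544 -1.395
v -1.077 -2.963 -0.057
v -0.151 -2.927 -1.425
v -0.92 -3.347 -0.087
v 0.127 -3.23 -1.361
v -0.642 -3.65 -0.022
v 0.477 -3.4 -1.213
v -0.293 -3.82 0.125
v 0.838 -3.407 -1.008
v 0.069 -3.827 0.331
v 1.149 -3.251 -0.78
v 0.379 -3.671 0.559
v 1.355 -2.958 -0.57
v 0.586 -3.377 0.769
v 1.421 -2.578 -0.413
v 0.652 -2.998 0.926
f 2 4 1
f 5 2 1
f 1 4 3
f 3 5 1
f 2 8 4
f 6 2 5
f 6 8 2
f 4 8 3
f 7 5 3
f 3 8 7
f 7 6 5
f 8 6 7
f 10 9 13
f 10 13 11
f 11 13 14
f 11 14 12
f 13 9 15
f 13 15 14
f 14 15 16
f 14 16 12
f 15 9 17
f 15 17 16
f 16 17 18
f 16 18 12
f 17 9 19
f 17 19 18
f 18 19 20
f 18 20 12
f 19 9 21
f 19 21 20
f 20 21 22
f 20 22 12
f 21 9 23
f 21 23 22
f 22 23 24
f 22 24 12
f 23 9 25
f 23 25 24
f 24 25 26
f 24 26 12
f 25 9 27
f 25 27 26
f 26 27 28
f 26 28 12
f 27 9 29
f 27 29 28
f 28 29 30
f 28 30 12
f 29 9 31
f 29 31 30
f 30 31 32
f 30 32 12
f 31 9 33
f 31 33 32
f 32 33 34
f 32 34 12
f 33 9 35
f 33 35 34
f 34 35 36
f 34 36 12
f 35 9 37
f 35 37 36
f 36 37 38
f 36 38 12
f 37 9 39
f 37 39 38
f 38 39 40
f 38 40 12
f 39 9 10
f 39 10 40
f 40 10 11
f 40 11 12

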